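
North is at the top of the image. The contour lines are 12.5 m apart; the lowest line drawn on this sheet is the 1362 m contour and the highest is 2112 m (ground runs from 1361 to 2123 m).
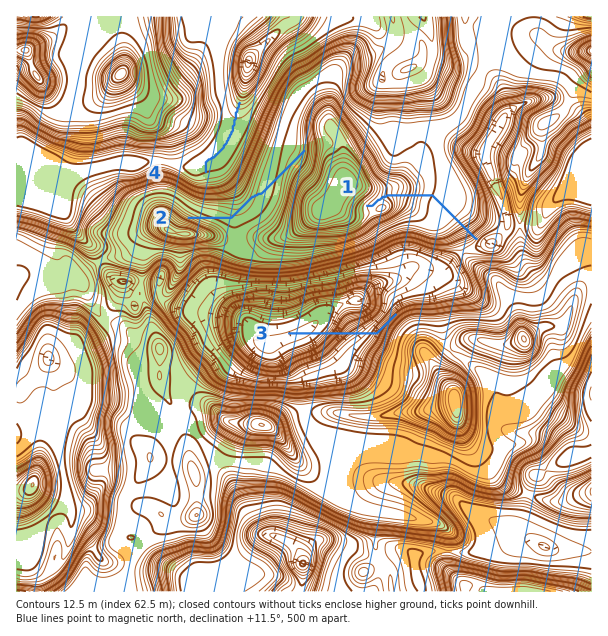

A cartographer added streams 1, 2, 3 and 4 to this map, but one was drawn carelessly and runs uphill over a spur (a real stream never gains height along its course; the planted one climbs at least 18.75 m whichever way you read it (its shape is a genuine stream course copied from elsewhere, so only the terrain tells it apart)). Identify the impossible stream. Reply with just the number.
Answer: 2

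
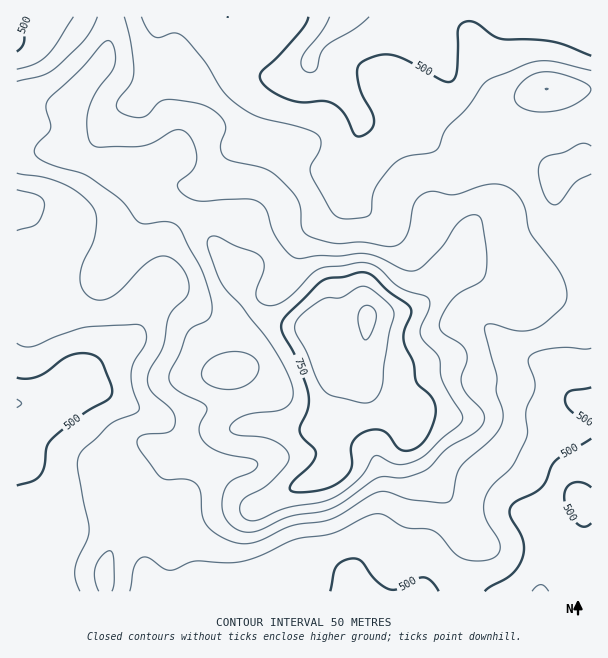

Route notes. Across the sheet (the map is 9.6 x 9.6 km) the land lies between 430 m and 860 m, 600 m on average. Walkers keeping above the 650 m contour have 22.3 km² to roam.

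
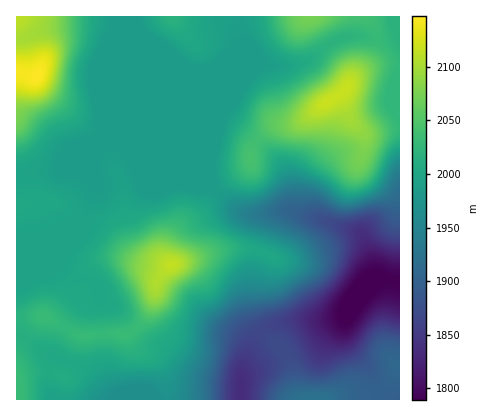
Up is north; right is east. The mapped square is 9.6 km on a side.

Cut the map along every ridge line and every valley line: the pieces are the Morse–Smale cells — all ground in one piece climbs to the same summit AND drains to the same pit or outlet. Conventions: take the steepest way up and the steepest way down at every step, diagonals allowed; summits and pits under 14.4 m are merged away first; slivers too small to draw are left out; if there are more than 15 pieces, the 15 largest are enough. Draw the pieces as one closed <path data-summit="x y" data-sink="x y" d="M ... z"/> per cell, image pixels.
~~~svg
<path data-summit="172 264" data-sink="400 282" d="M108 140l-6 2-7 10-1 22 3 16-15 34-6 4-28 10-32 0 0 96 6 2 20 16 13 6-3 2-4 14 0 12 6 12 4 2 109 0 0-16-7-20-6-7-12-6-15-17 9-6 11-12 6-14 4-20 13-17 38-10 10 0 8 4 14 13 4 8 4 30 5 12 7 10 16-9 20-3 32 0 24-7 26-29 8-4-12-6-7-28-9-13-66-22-26 3-22-1-12-7-30-28z"/><path data-summit="326 102" data-sink="400 282" d="M398 34l-18 5-18-3-18 1-14 6-20 16-22 7-12 0-16-5-37 53-6 12-6 34 2 28 23 21 12 5 44-3 62 20 10 9 10 34 18 7 8-1z"/><path data-summit="36 76" data-sink="400 282" d="M136 16l-120 0 0 222 32 0 28-10 6-4 15-34-3-16 1-22 4-8 7-4 12 3 88 37-11-14-58-140z"/><path data-summit="172 264" data-sink="240 400" d="M218 255l-10 0-38 10-13 17-4 20-6 14-11 12-9 6 15 17 12 6 6 7 7 20 1 16 73 0 1-32 9-22 10-14-10-14-4-14-2-20-5-12-10-10z"/><path data-summit="314 400" data-sink="400 282" d="M392 280l-6 0-8 4-26 29-24 7-32 0-20 3-15 9 17 12 7 8 6 12 5 28 4 6 8 2 92 0 0-118z"/><path data-summit="172 16" data-sink="400 282" d="M238 16l-102 0 1 10 58 140 17 21-1-27 4-18 0-38 26-62z"/><path data-summit="310 16" data-sink="400 282" d="M400 16l-160 0 1 26-26 62 0 28 8-18 37-53 16 5 12 0 22-7 20-16 14-6 18-1 18 3 20-4z"/><path data-summit="314 400" data-sink="240 400" d="M262 333l-11 13-9 22-1 32 67 0-8-2-4-6-5-28-8-16z"/><path data-summit="16 390" data-sink="400 282" d="M20 335l-4 1 0 64 40 0-5-4-3-10 1-18 3-8 3-2-13-6z"/>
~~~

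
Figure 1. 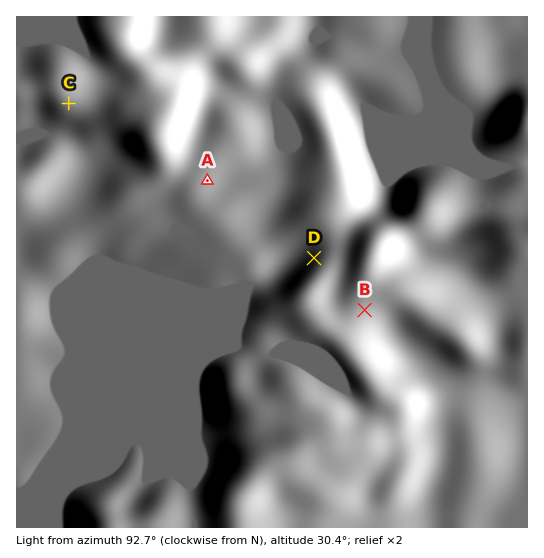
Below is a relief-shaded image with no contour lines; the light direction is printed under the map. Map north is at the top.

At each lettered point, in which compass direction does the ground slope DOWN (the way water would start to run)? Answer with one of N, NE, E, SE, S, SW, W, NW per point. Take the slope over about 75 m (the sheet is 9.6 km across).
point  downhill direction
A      E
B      SE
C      S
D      NW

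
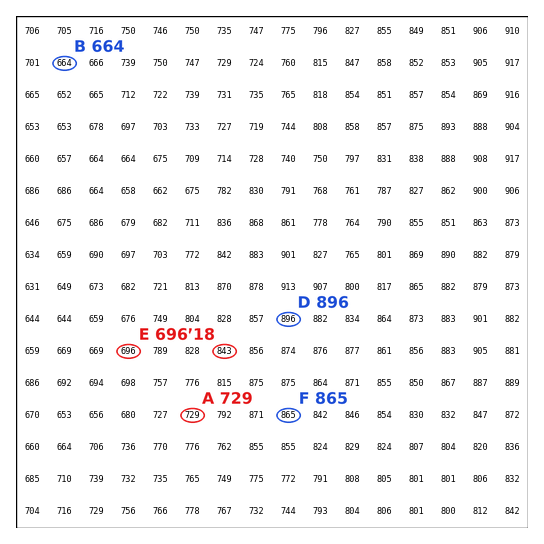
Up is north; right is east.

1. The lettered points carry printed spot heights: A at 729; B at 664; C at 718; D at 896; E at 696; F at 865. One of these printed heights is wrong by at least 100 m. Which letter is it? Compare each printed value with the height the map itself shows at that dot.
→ C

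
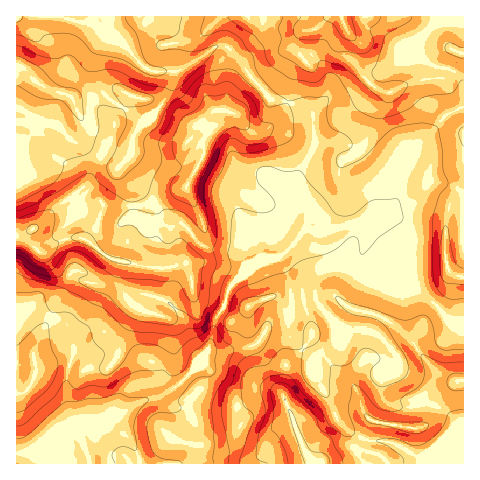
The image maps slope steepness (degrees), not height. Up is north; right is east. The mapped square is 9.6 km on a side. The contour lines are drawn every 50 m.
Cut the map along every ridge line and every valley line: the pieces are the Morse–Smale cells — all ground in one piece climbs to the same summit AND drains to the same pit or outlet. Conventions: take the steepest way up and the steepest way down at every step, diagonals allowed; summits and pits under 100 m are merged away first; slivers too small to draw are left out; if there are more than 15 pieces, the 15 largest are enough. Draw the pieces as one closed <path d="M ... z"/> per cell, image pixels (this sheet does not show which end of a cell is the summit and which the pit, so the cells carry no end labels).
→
<path d="M363 221l-37 11-20-2-22 24-10 5-16 3-27 24-7 22-8 11-5 24-8 17-24 25-21 12 11 9 18 6 8 11 0 28-10 13 279-1 0-142-12-1-5-2-13-15-30-21-16 1-17-7-10-18 5-16 0-13z"/><path d="M290 102l-20 25-13 6-7-3-16-17-7-3-12 0-4 3-13 12-8 14 9 4 5 10-16 33-5 3-18 5-14 10-6 1-39 1-5-4-13 3-11 0-6-5-5 0-28 26-16 9-6 1 0 76 11-4 6 1 22 10 12 11 7 21-7 23-1 24 10 31 5-9 27 0 7-3 22-14 21-5 21-13 17-17 11-17 9-32 8-11 7-22 27-24 16-3 10-5 21-25 5-14 0-7-12-15-2-12 19-36-1-25-2-4-5-6z"/><path d="M463 16l-133 0-12 12-16 4-4 6-2 9 7 14-13 19-2 19 0 3 19 8 5 6 2 4 1 25-19 36 2 12 12 15 0 7-5 14 9 3 12 0 37-11 3 8 0 13-5 16 9 16 18 9 18 0 28 20 11 13 7 4 12 0z"/><path d="M329 16l-312 0-1 122 2 2 7-2 17-17 15 5 18 15 15-10 2-4-2-18 1-45 12-28-7 19 0 15 4 15 4 7 9 10 30 19 14-11 10-13 5-16-1-10 7 0 7-4 33-22 10 3 12 12 9 15 23 25 15 2 3-22 13-19-7-14 1-7 5-8 16-4z"/><path d="M102 39l-8 14-3 11-1 45 2 18-2 4-15 10-18-15-15-5-17 17-9 1 1 96 5 0 16-9 28-26 5 0 6 5 11 0 11-3 7 4 39-1 6-1 14-10 18-5 5-3 16-33-5-11-10-2 9-15 13-12 4-3 19 3 16 17 7 3 13-6 18-24-16-3-23-25-9-15-12-12-10-3-33 22-7 4-7 0 1 10-5 16-12 15-12 9-30-19-9-10-8-22 0-15z"/><path d="M29 308l-13 5 1 151 166 0 7-5 5-8 1-10 0-15-4-8-9-9-11-2-14-9-19 4-15 11-16 7-27 0-5 9-10-31 0-16 8-31-1-7-6-14-8-8z"/>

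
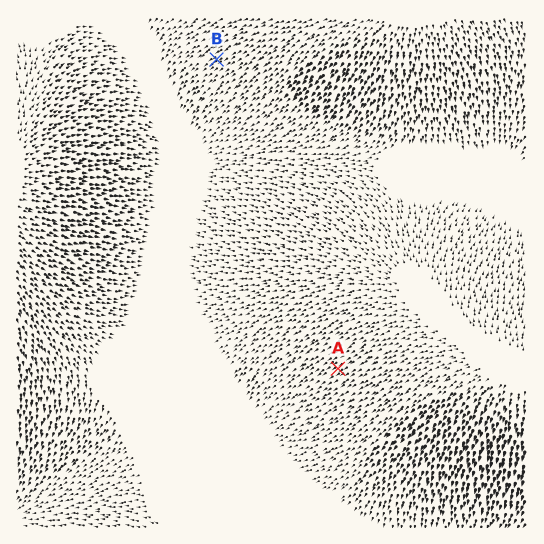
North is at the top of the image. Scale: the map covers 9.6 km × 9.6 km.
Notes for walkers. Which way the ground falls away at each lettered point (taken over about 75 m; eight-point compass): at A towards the SW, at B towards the SW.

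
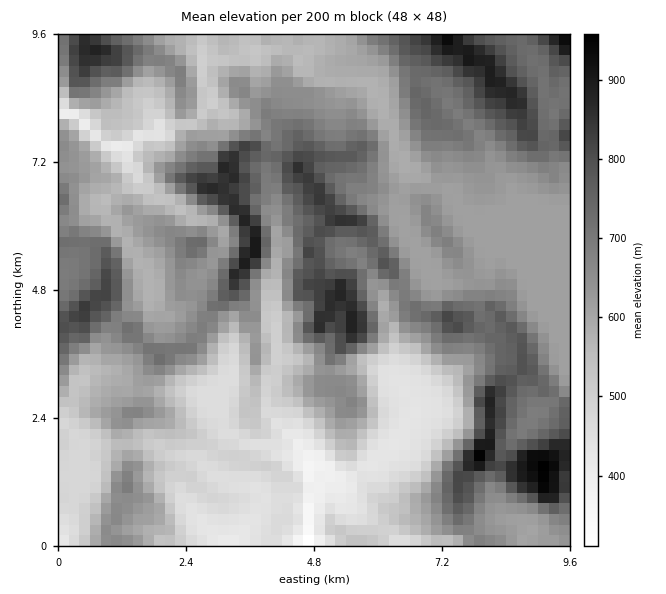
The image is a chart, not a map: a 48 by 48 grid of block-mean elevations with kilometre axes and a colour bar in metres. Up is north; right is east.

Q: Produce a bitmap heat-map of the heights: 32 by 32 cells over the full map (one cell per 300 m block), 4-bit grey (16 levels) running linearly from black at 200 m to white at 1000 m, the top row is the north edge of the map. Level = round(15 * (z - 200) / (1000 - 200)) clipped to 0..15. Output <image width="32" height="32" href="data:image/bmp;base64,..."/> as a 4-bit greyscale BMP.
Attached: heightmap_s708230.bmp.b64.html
<image width="32" height="32" href="data:image/bmp;base64,Qk12AgAAAAAAAHYAAAAoAAAAIAAAACAAAAABAAQAAAAAAAACAAATCwAAEwsAABAAAAAAAAAAAAAAABEREQAiIiIAMzMzAERERABVVVUAZmZmAHd3dwCIiIgAmZmZAKqqqgC7u7sAzMzMAN3d3QDu7u4A////AEaJh3ZURFVCRmZVZ3iZiIhVeYh2RERFU1VVZniaiIiJVXiIdVVVVVNERWZ4q5iJulVomGVVVVVUREVWebuZvOxVWJdmVVVVU0REVWesu93tVWeHZVVWVUNFVERWnOvO7VVndmZmVVVEV3VEVXnbq8xWeId3ZVZlVWh2VEVXvKmrZ4iZh1VWZVZ4l1REV8ypmnd4iHZVVmZoiZdURVe8qqmGd3iHZVZ2eJiGVFVom7uol3eJqYdWhmeZdlVXiJq7mKmImZmYZoZ4m7lmeZmquoi7mamImXeGesvaeJm7qrmIvLqYiImIhnnM2nmqu6uYiKvLh3iJuoabzcmJmJmZmIiau4d5ibyHm8y5mYiIiIiImquHiZitp5u6qbmIiIiIiKqqd4mpjMiLupqoiJiIiIiZmHiZmYvIm7qrmImYiIiImHeIh3ecuJq8yoiJiIiIiJh3h2ebzKmry5mIiIiIiIiYd2Z6zMypvLqZiIiIiIiIiIdWirvbqsy6qYd4iIiJmYh1VniZzLq7u7qHiZmZmqqHVVVXiIqpqqmqiJqqmrurZGdmVmd3mZmZmHiqqau8qld3Zmh2aJmZiId4qpq8y6qKmHZ4homIiIh3eaqqzcuqnLqYiXZ4eId3d4mqvM26qqzMuZhmZmd3d3iavM3cqqysy6mHZnZ3d3eJq83cu6q9"/>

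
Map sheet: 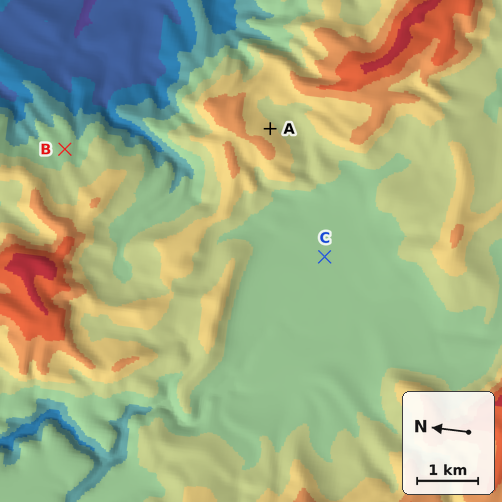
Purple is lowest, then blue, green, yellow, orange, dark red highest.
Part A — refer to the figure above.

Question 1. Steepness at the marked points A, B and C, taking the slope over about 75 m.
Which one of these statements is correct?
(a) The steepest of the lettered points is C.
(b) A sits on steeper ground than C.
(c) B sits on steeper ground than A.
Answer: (b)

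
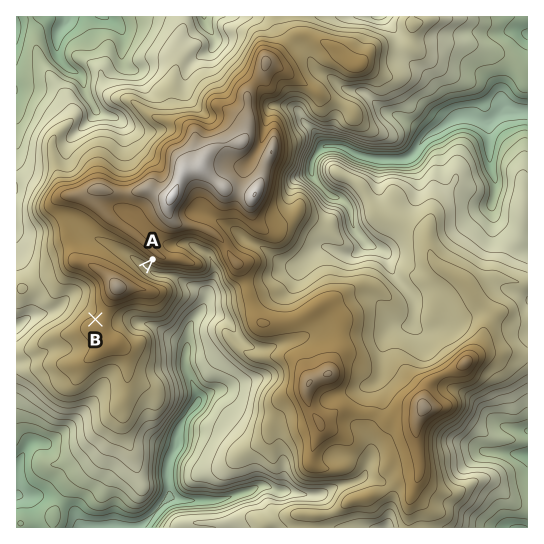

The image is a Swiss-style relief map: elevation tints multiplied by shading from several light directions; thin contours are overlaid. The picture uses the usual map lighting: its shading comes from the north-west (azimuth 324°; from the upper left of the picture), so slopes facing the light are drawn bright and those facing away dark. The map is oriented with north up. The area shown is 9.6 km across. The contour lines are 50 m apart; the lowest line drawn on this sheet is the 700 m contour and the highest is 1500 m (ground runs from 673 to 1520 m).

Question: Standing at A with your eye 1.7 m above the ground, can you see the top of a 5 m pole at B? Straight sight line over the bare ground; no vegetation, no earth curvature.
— no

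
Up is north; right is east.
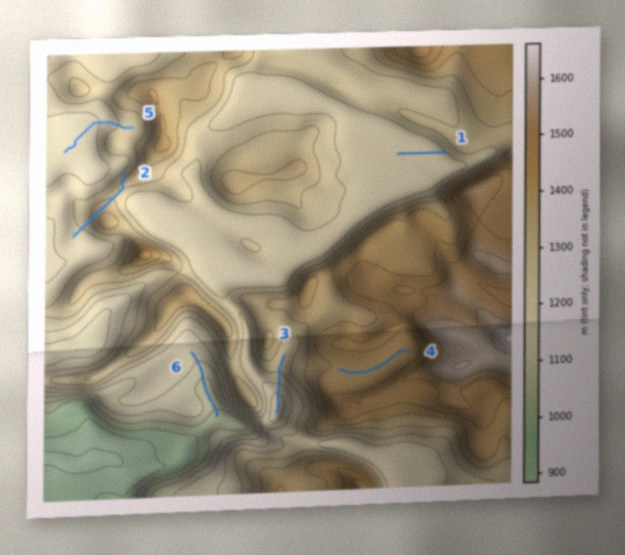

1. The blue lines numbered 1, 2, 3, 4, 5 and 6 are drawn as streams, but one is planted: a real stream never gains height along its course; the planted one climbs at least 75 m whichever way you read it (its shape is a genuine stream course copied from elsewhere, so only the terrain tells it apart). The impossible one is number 2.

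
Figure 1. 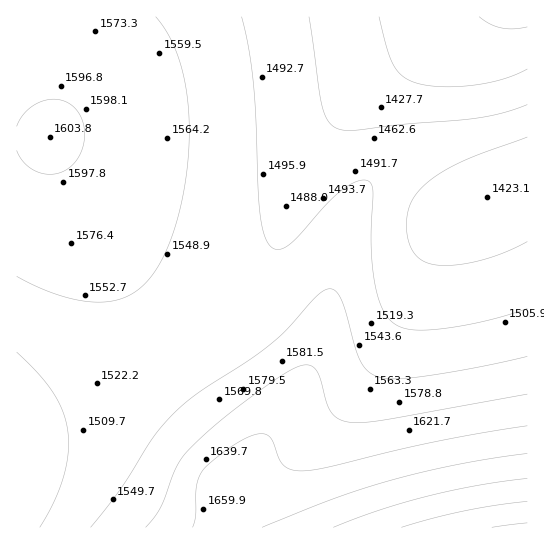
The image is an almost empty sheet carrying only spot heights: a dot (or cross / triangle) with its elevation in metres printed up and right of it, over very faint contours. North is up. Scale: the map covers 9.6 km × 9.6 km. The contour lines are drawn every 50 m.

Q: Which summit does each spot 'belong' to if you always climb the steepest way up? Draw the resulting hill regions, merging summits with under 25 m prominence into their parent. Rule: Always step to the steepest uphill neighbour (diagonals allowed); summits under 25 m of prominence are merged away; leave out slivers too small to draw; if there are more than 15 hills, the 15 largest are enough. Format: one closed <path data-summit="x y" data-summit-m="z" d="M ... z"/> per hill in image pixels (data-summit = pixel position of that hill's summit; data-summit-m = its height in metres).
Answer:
<path data-summit="527 527" data-summit-m="1861" d="M527 16l-61 1-25 22-68 46-34 33-22 29-17 34-29 78-11 22-9 13-17 17-49 34-50 28-57 28-62 26 1 101 511-1z"/><path data-summit="50 137" data-summit-m="1604" d="M467 16l-450 0-1 410 50-19 69-34 50-28 49-34 17-17 9-13 11-22 29-78 17-34 15-21 41-41 68-46z"/>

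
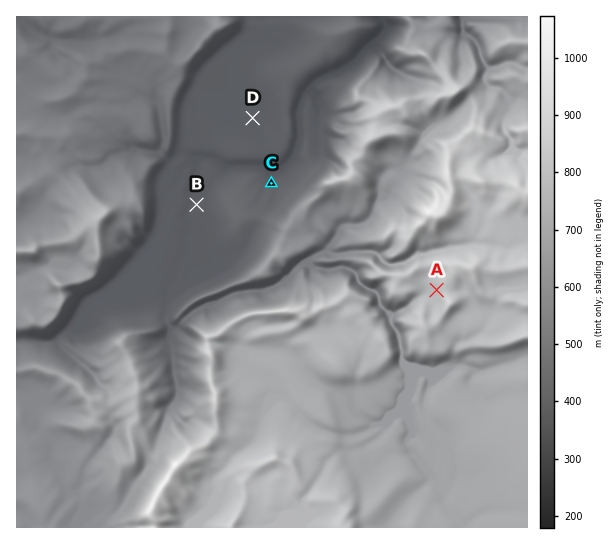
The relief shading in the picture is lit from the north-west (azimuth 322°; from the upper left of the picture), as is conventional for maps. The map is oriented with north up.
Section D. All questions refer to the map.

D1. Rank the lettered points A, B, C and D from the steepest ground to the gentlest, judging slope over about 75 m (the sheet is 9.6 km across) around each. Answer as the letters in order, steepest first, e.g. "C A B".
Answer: A C B D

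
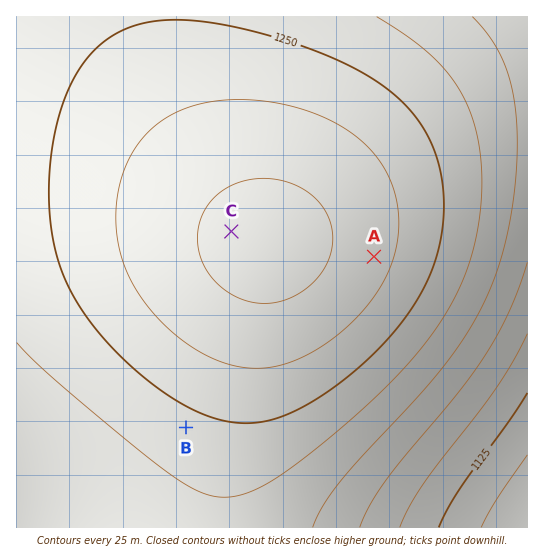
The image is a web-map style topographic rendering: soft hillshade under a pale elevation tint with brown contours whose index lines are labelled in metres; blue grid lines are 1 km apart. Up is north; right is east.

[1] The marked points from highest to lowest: C A B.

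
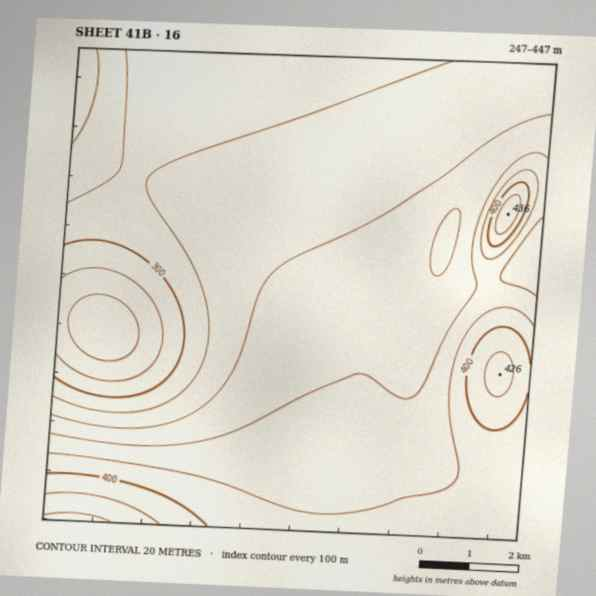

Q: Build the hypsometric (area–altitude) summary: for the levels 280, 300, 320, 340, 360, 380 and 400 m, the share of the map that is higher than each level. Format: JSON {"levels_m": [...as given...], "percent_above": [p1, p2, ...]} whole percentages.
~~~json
{"levels_m": [280, 300, 320, 340, 360, 380, 400], "percent_above": [96, 93, 78, 52, 31, 16, 6]}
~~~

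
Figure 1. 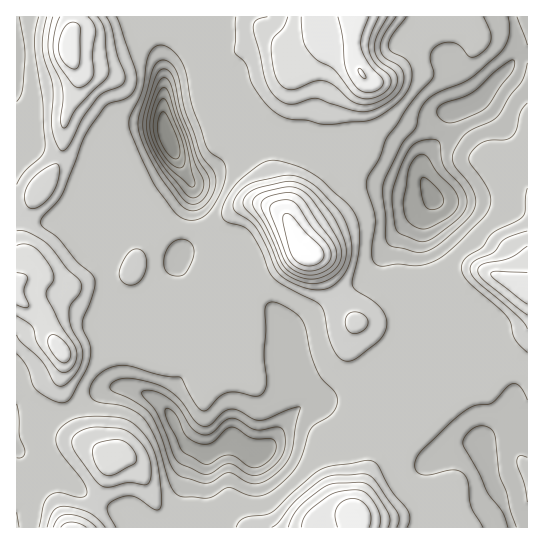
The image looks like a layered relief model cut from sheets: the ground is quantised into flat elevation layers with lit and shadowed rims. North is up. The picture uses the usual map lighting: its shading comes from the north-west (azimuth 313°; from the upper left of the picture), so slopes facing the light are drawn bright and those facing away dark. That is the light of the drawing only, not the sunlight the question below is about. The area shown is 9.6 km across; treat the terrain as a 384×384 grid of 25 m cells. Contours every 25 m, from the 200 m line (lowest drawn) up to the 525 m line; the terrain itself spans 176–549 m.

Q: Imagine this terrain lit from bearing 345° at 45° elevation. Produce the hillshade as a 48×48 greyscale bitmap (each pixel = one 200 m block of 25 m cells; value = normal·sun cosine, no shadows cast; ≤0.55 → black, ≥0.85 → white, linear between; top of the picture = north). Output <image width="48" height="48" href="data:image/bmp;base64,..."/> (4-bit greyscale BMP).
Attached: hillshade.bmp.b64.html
<image width="48" height="48" href="data:image/bmp;base64,Qk32BAAAAAAAAHYAAAAoAAAAMAAAADAAAAABAAQAAAAAAIAEAAATCwAAEwsAABAAAAAAAAAAAAAAABEREQAiIiIAMzMzAERERABVVVUAZmZmAHd3dwCIiIgAmZmZAKqqqgC7u7sAzMzMAN3d3QDu7u4A////AIms3cqYd3eIiImau7upmIiHd3eIiIiIiImb3cqHd2eIiImaq7y6mZmYiIiIiIiYiIibu6hmZmeJmZmaqrzcu7upmZiIiIiYiIiaqYdUVWeKq7qru7vNzN3KmZiIiIiIiIiZiHZERWeKvMu83Lu83d3KmIiZmIiIeIiId2ZlVneau8zMzcuqvMy6iIiZmZmYiIiHdniHd4eKqay6q8upmqqpiId4mZiIiIiIeImpmYiIhmmXZ5qpiJmZiId3iIiIiIiJmqq7qpiIUzVlRGmZiIiIiId2Znd4mIiJq7u7upmHUyJEM1iamYiIiIh3ZmZomIiIiru7uqh1VUM0VEaaqYiIiIiHdmZniId2aJq7u6dFZ2RGZmZ5mYiIiIiIh3d3eHdmVniaqHRGeHZnd3d3eIiIiIiIiHd3d4d2RFZnZTNXiId3eIh3d3eIiIiIiIiHd4h2Q0VVVFV4iIiIiIiHd3d3iIiIiIiHd3ZlRFZmZnd4iIiIiIiIh2ZneIiIiIiId2ZWd2d3iIh3iIiIiIiIh3Zmd4iIiId4dmd5qYiIiIiHiIiIh3iIiHZlZ4iIiIiId3eKmIiIiIiHiIiIh3eIiIdmZ4iIiIiId1aJh3eIiIiIiIiIiHd3iIiIiIiIiIiHZVeIdmd3d4iIiIiIh3ZneJmZmIiIiIhlRHiIdmd3Z3iIiIiId2ZUV4mpmIiIiHZDRnd3d3d3ZniIiIiId1MQFGiZiIiIh2Q1eIh3iZiIdniZiIiIh0AAADaIiIiIh2Z4mZmImpmImHeJiIiIh0EAABR4mZqpmau7qpmZmZiJmXd4iIiIhkRWVDRomqu7qr3LqqqqmIiImYdniIiHdVeZmHZnirvMuqu7qqqqmIiImIh3iHdmVFiaqYd2eavMy6qru6iIiIiImIiJqYdURHmaqZh3Z5q83bqqu4ZWeIiIiIiazKhlV5qZmpiHd4iavLqZmYZEZ4iIiIib3cqZm8y6qqmId3iJmZmYmalkV4iIiImqvLu83v7LqpiHZmeHZniIiaumVniIiIm7mJq83u7cqYh3ZWd2VWeIiau5ZniHiIrLdWiaq7y6mHd2VVZmZneIiZq5dniIiJrLdWeJmZmYiHd3ZUVniIiIiImYZXiIiImoZneImZiIiIiHdURXmpmZiIiHZWeIh3iFZ4iImZiId3d3dkRXmrqZmIiIdVZ4dUZkaIiIiHd3dmZmZmZomru6mIiZhUVnZCRUeIiIh2VmZlQzRWZ4iau6mYiJhkRVUwNWiIiHdlVVZlMQE0VWd4mqqZiJhkNEQwJniId3dlVVZlMgATREVWeaqpiIdkRFVCJYiId3d2ZVVlVVQ0VVVUV5upiGVmZndkJHiIiIh3d2VmeJqHd3dlRYqpiGVnd4h1NHiIh4iIh3Zniau5h4h2RFiZmHd3d4iGVXiIiIiIiHd4mImph3d3ZEaImZmGZ3iHZ3iIiIiJmHeIhlV4h3Z3dmZ4mqqXd4iId4iImIiamIiIdjNGiHd4iHd4mruYiIiId4iJmImqmIiIdkI1eHeIiIhw=="/>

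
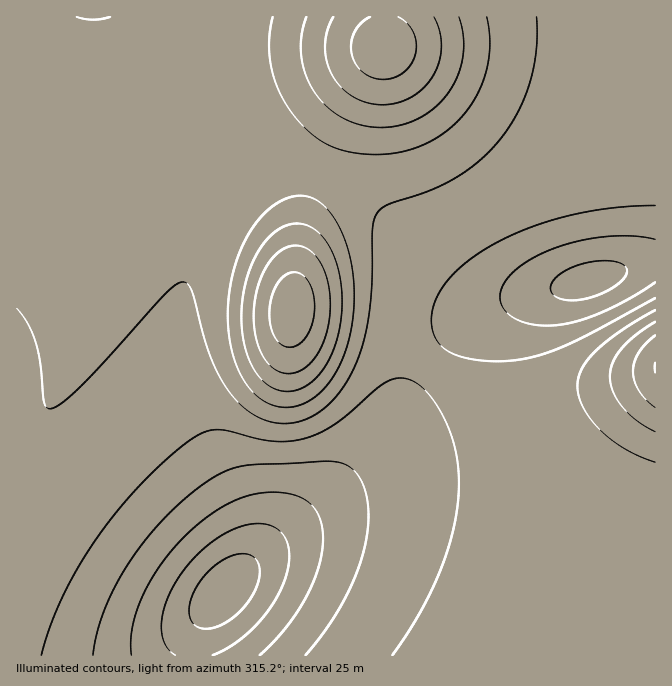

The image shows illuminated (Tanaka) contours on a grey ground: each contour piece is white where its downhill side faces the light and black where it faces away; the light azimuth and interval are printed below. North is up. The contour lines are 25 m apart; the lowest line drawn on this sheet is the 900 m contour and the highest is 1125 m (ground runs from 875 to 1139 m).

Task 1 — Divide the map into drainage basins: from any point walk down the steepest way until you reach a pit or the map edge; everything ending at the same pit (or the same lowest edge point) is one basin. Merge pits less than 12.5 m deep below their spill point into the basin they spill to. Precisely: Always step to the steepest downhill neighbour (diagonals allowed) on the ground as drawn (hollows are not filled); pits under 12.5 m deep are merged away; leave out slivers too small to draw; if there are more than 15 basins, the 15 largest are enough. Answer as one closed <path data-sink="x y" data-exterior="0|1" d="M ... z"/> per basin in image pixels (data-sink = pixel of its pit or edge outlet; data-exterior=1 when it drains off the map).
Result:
<path data-sink="224 592" data-exterior="0" d="M384 16l-368 1 1 639 639-1-1-281-63 19-38 8-14 2-35-2-27-8-23-12-51-37-14-6-22-7-58-10-12-5-7-8 8-70 12-50 27-61 46-80z"/><path data-sink="589 280" data-exterior="0" d="M655 16l-270 0-1 31-46 80-27 61-12 50-8 70 7 8 12 5 58 10 22 7 14 6 51 37 23 12 27 8 10 2 39-2 38-8 63-19z"/>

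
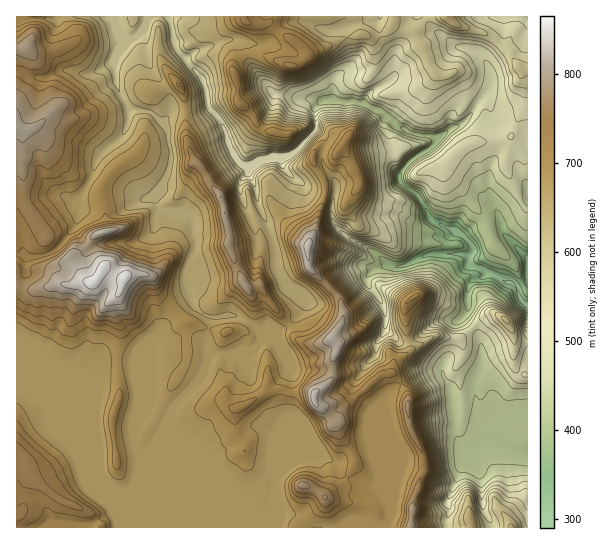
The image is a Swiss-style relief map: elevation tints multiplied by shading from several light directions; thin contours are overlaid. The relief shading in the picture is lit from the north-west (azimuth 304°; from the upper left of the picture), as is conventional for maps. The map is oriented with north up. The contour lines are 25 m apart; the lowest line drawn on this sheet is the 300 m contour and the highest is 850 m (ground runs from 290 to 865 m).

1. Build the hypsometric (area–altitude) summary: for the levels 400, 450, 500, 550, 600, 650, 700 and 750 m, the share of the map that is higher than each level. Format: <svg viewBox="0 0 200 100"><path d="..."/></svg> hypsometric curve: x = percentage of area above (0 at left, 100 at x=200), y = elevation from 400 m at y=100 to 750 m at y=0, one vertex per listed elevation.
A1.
<svg viewBox="0 0 200 100"><path d="M194 100l-14-14-16-15-14-14-13-14-21-14-70-15-26-14"/></svg>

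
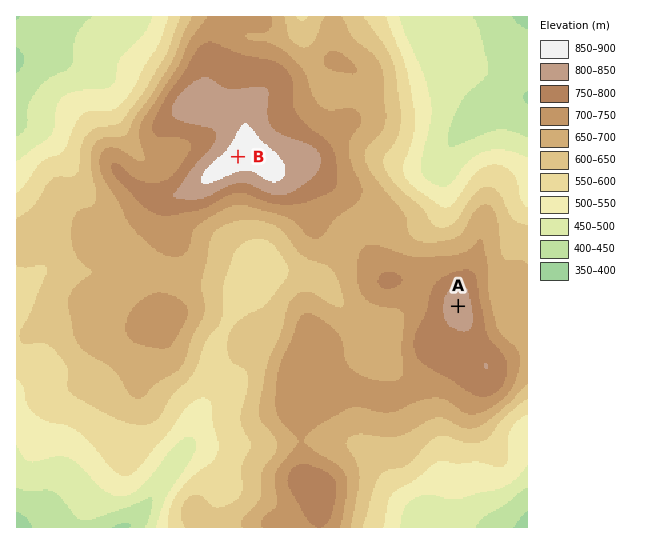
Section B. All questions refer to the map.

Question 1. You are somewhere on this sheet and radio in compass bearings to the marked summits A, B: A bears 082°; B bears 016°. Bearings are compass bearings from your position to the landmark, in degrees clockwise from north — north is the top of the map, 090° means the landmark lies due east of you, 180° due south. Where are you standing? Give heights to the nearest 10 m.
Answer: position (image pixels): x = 184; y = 344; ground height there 670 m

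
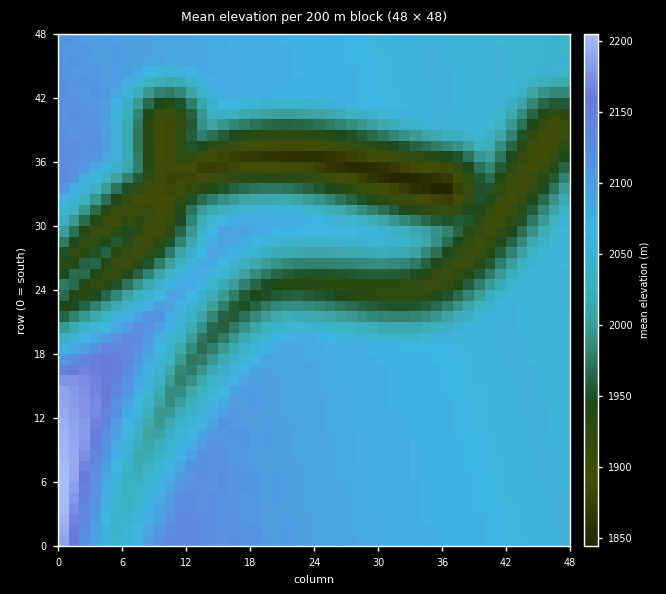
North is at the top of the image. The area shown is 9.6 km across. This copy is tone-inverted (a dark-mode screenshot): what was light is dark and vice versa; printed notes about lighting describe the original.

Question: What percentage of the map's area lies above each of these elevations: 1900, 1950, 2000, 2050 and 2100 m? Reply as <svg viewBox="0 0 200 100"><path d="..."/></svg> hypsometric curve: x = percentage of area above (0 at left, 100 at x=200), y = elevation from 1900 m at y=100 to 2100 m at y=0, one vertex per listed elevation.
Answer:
<svg viewBox="0 0 200 100"><path d="M190 100l-21-25-26-25-29-25-89-25"/></svg>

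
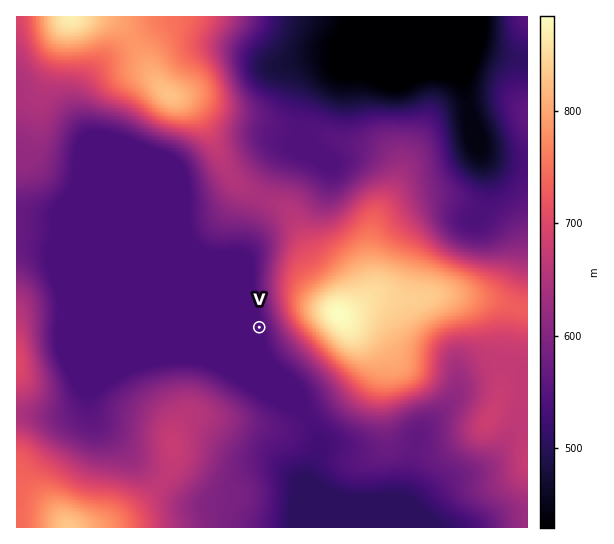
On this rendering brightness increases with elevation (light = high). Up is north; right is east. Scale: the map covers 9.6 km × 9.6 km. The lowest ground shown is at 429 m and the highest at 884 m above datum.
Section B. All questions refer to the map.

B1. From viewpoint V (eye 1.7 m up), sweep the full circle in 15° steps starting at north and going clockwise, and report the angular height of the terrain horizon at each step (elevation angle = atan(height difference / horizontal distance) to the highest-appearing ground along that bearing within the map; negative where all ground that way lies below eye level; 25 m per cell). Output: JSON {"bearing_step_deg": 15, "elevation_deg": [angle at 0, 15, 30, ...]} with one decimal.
{"bearing_step_deg": 15, "elevation_deg": [2.5, 5.8, 10.0, 13.3, 15.4, 15.9, 14.1, 10.4, 6.4, 3.6, 1.3, 0.4, 1.1, 2.5, 3.4, 3.3, 2.1, 1.7, 1.7, 0.5, 0.6, 1.1, 2.8, 3.2]}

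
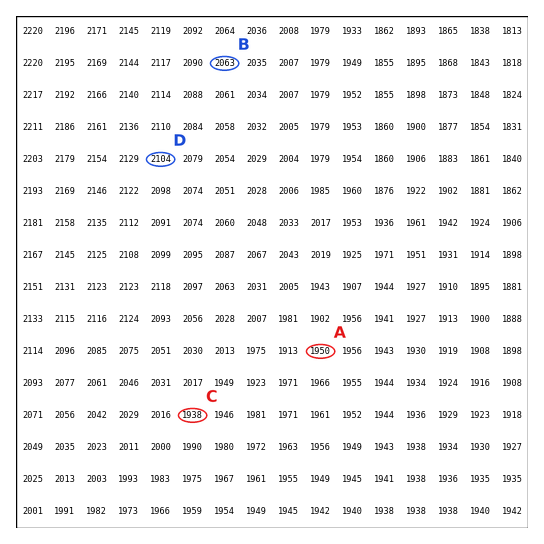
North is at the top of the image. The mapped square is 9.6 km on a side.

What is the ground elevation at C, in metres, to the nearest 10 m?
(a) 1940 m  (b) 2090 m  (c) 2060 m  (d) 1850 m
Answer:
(a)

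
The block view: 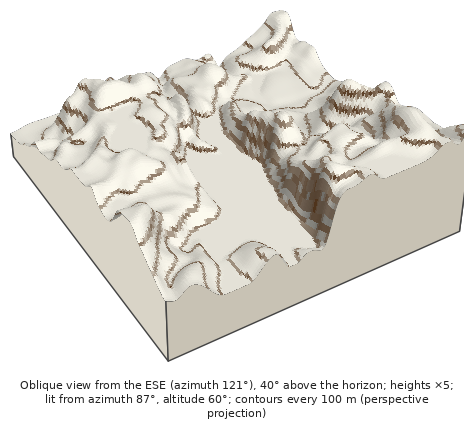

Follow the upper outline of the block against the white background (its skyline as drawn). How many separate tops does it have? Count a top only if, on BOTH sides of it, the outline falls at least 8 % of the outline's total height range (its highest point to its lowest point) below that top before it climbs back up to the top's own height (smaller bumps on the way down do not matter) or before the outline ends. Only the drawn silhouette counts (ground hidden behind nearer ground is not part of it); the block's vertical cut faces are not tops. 2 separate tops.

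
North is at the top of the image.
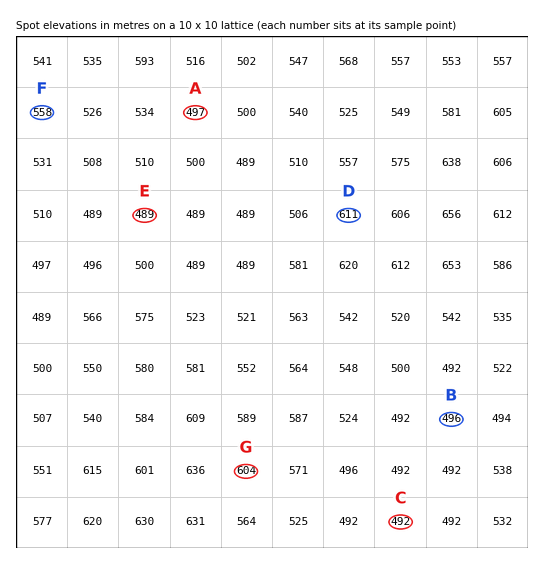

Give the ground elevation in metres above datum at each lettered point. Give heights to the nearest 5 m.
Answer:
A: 495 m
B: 495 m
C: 490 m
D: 610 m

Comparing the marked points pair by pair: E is lower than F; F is lower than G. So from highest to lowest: G F E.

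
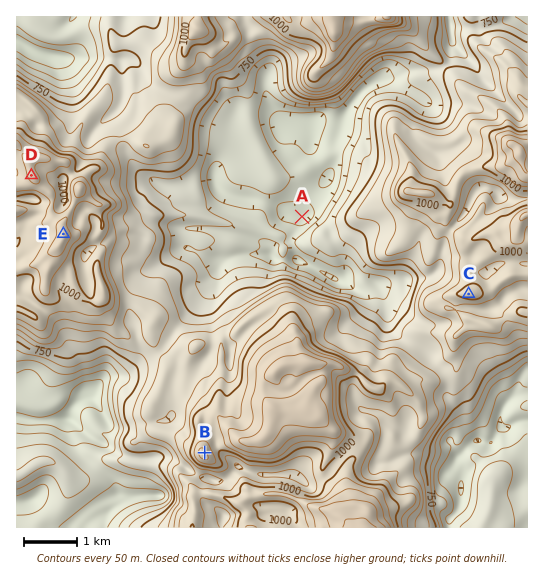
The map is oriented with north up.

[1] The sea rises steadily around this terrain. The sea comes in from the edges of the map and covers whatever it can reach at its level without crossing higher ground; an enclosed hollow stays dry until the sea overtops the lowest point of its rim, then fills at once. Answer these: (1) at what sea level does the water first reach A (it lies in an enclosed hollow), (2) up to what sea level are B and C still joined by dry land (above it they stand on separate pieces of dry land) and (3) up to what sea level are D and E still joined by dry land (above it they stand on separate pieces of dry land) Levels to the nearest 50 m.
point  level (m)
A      750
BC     850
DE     1050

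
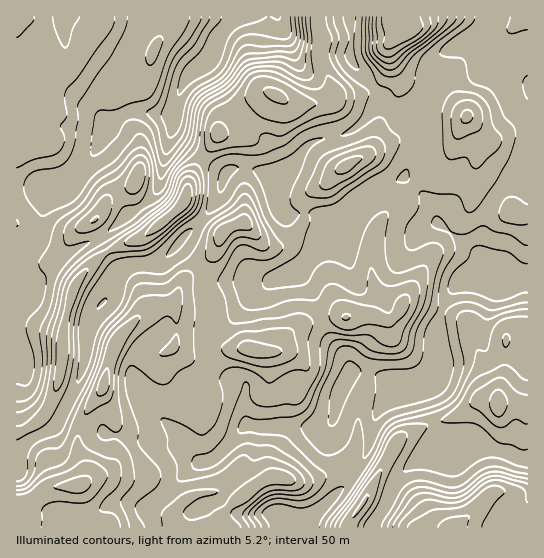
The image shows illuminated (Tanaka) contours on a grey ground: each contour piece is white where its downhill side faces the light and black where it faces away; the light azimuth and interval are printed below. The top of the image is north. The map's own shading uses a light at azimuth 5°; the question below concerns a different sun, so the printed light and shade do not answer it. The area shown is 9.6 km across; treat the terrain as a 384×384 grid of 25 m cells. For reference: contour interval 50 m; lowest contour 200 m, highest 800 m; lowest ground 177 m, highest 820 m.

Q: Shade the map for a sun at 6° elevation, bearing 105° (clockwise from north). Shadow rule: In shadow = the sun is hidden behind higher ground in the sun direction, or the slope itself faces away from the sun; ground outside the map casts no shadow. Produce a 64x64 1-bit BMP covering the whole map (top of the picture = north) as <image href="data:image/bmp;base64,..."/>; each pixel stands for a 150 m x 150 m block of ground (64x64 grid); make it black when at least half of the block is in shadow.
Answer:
<image width="64" height="64" href="data:image/bmp;base64,Qk0+AgAAAAAAAD4AAAAoAAAAQAAAAEAAAAABAAEAAAAAAAACAAATCwAAEwsAAAIAAAAAAAAA////AAAAAAAAAAAAD8/MAAAAQAA/3/4AAABgAf///4AAADAB////wOAAGBgf9//g+AAOCA////D/AAfOD/v/8P8AA+cP///w/wAD8g/9/+D/AADwD/4AAP8AADgP/gAA/wAAAB//AAB/AAAAH/+AMP8AAAAP/+Bw/4AAAAf//nD/gAAAAe//8P/AAAwA5//w/+AADgBn//D/4AAGAA//8P/gAAAAD//4/+AAAAAH//j/8AAAACA/uP/wAHAAMB+4//gg+AAAH7j9+DB4AAAfeP38AB4BAB94/f4ADsOAD378/gABj4AHf/7/AAGfAwc//n8QAD4TAAb+P3AAPjOAAP8f+AAcccAA/4f4AABwwAD/wH4AAHBgAP/gP4AAcCAA//wfgADwAAD//x+AAPAAAH//j8AAeAAAf//H8AB4ABD///PwADgAGP//+fgADAAI///4+HAGAAD///j4fAAAAP///HD+AAAAf//8Af8AYAA///wB/4AAAA///gD/wAgAA///AH/wHAAA/v+AH/AeAAA//4AA8D4AAB//gAAAPwAAP/+AAAB/AAA//8AAAH8AAD///AAAfwAAH//8AgA8AAAB//4OAAAAAAD//h4cAAAAAf//PHwAAAAB///8/AAAAAH///z8AAAAAY///fwAAAEBg////gAAAAAB///+AAAAAAH///4ADg=="/>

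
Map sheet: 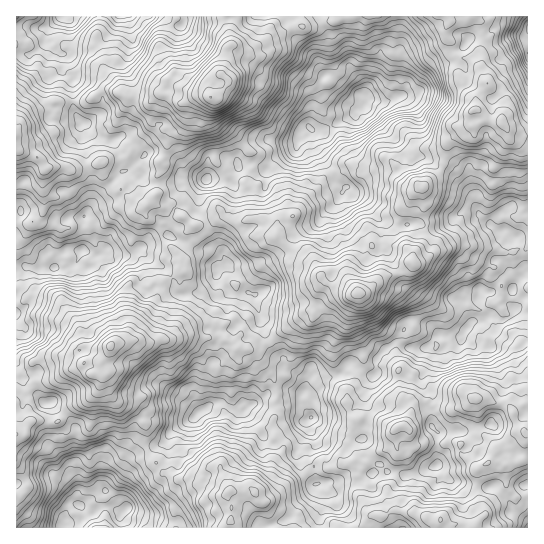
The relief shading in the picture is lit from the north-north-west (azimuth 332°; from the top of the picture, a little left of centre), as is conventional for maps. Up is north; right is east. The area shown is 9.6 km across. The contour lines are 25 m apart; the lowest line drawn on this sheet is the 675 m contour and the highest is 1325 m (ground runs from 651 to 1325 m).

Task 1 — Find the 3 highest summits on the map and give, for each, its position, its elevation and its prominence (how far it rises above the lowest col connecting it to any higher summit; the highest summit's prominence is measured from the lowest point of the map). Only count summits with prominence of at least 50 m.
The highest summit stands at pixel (211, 97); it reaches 1325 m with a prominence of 674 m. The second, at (359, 293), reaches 1286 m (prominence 272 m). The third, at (110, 346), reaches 1283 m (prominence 325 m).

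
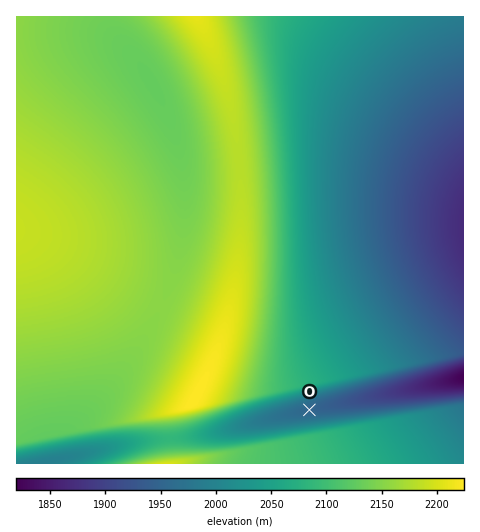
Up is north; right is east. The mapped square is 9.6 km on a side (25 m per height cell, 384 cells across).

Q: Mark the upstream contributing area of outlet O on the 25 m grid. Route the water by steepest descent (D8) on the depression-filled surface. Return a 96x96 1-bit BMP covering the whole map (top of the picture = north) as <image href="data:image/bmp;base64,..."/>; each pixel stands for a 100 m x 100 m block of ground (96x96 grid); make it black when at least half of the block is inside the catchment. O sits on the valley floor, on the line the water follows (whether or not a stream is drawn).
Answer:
<image width="96" height="96" href="data:image/bmp;base64,Qk2+BAAAAAAAAD4AAAAoAAAAYAAAAGAAAAABAAEAAAAAAIAEAAATCwAAEwsAAAIAAAAAAAAA////AAAAAAAAAAAAcAAAAAAAAAAAAAAAf8AAAAAAAAAAAAAAf/8AAAAAAAAAAAAAf//8AAAAAAAAAAAAf///+AAAAAAAAAAAf////AAAAAAAAAAAf////gAAAAAAAAAAf////gAAAAAAAAAAf////gAAAAAAAAAAf////gAAAAAAAAAAf////gAAAAAAAAAAP////gAAAAAAAAAAB////AAAAAAAAAAAA////AAAAAAAAAAAAf///AAAAAAAAAAAAf///AAAAAAAAAAAAP//+AAAAAAAAAAAAPAAAAAAAAAAAAAAAAAAAAAAAAAAAAAAAAAAAAAAAAAAAAAAAAAAAAAAAAAAAAAAAAAAAAAAAAAAAAAAAAAAAAAAAAAAAAAAAAAAAAAAAAAAAAAAAAAAAAAAAAAAAAAAAAAAAAAAAAAAAAAAAAAAAAAAAAAAAAAAAAAAAAAAAAAAAAAAAAAAAAAAAAAAAAAAAAAAAAAAAAAAAAAAAAAAAAAAAAAAAAAAAAAAAAAAAAAAAAAAAAAAAAAAAAAAAAAAAAAAAAAAAAAAAAAAAAAAAAAAAAAAAAAAAAAAAAAAAAAAAAAAAAAAAAAAAAAAAAAAAAAAAAAAAAAAAAAAAAAAAAAAAAAAAAAAAAAAAAAAAAAAAAAAAAAAAAAAAAAAAAAAAAAAAAAAAAAAAAAAAAAAAAAAAAAAAAAAAAAAAAAAAAAAAAAAAAAAAAAAAAAAAAAAAAAAAAAAAAAAAAAAAAAAAAAAAAAAAAAAAAAAAAAAAAAAAAAAAAAAAAAAAAAAAAAAAAAAAAAAAAAAAAAAAAAAAAAAAAAAAAAAAAAAAAAAAAAAAAAAAAAAAAAAAAAAAAAAAAAAAAAAAAAAAAAAAAAAAAAAAAAAAAAAAAAAAAAAAAAAAAAAAAAAAAAAAAAAAAAAAAAAAAAAAAAAAAAAAAAAAAAAAAAAAAAAAAAAAAAAAAAAAAAAAAAAAAAAAAAAAAAAAAAAAAAAAAAAAAAAAAAAAAAAAAAAAAAAAAAAAAAAAAAAAAAAAAAAAAAAAAAAAAAAAAAAAAAAAAAAAAAAAAAAAAAAAAAAAAAAAAAAAAAAAAAAAAAAAAAAAAAAAAAAAAAAAAAAAAAAAAAAAAAAAAAAAAAAAAAAAAAAAAAAAAAAAAAAAAAAAAAAAAAAAAAAAAAAAAAAAAAAAAAAAAAAAAAAAAAAAAAAAAAAAAAAAAAAAAAAAAAAAAAAAAAAAAAAAAAAAAAAAAAAAAAAAAAAAAAAAAAAAAAAAAAAAAAAAAAAAAAAAAAAAAAAAAAAAAAAAAAAAAAAAAAAAAAAAAAAAAAAAAAAAAAAAAAAAAAAAAAAAAAAAAAAAAAAAAAAAAAAAAAAAAAAAAAAAAAAAAAAAAAAAAAAAAAAAAAAAAAAAAAAAAAAAAAAAAAAAAAAAAAAAAAAAAAAAAAAAAAAAAAAAAAAAAAAAAAAAAAAAAAAAAAAAAAAAAAAAAAAAAAAAAAAAAAAAAAAAAAAAAAAAAAAAAAAAAAAAAAAAAAAAAAAAAAAAAA="/>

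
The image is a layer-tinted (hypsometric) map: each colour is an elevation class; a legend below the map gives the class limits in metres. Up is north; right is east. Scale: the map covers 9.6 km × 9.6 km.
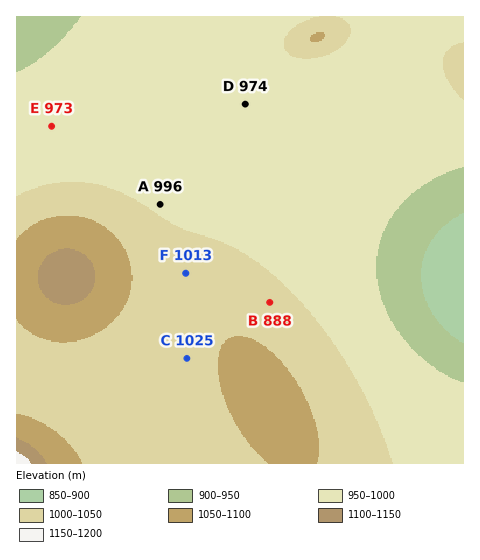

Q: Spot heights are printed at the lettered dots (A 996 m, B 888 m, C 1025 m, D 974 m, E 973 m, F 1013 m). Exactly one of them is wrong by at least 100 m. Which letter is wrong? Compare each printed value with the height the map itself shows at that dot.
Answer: B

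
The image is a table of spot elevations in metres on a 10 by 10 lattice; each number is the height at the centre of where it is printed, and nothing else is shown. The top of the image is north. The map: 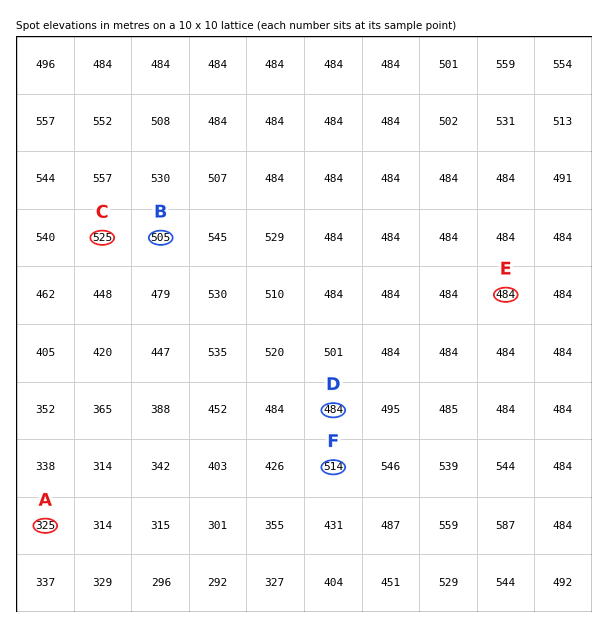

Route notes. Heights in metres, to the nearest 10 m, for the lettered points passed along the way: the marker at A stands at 320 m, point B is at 510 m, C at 530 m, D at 480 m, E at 480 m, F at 510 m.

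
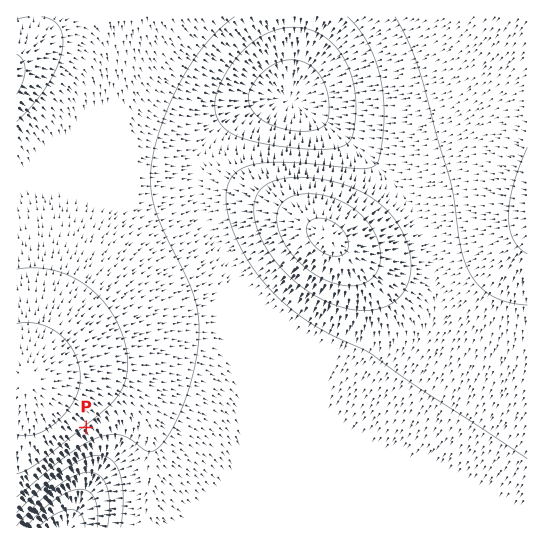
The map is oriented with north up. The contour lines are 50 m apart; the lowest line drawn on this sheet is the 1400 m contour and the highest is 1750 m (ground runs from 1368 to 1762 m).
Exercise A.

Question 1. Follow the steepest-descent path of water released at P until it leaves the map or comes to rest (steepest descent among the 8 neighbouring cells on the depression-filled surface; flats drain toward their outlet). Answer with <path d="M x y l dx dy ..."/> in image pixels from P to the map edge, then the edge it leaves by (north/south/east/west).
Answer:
<path d="M86 427l9 10 0 38-2 3-6 12-2 3-18 34"/>
exit: south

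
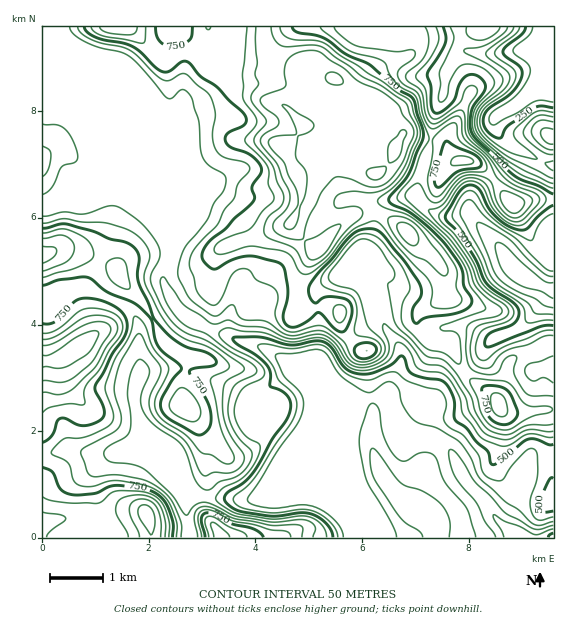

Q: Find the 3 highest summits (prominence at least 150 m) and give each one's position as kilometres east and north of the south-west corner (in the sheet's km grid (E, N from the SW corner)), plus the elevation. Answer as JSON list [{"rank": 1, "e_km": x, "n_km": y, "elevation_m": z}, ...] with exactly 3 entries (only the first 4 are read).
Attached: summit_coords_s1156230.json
[{"rank": 1, "e_km": 4.49, "n_km": 7.34, "elevation_m": 981}, {"rank": 2, "e_km": 0.71, "n_km": 3.61, "elevation_m": 977}, {"rank": 3, "e_km": 1.96, "n_km": 0.44, "elevation_m": 976}]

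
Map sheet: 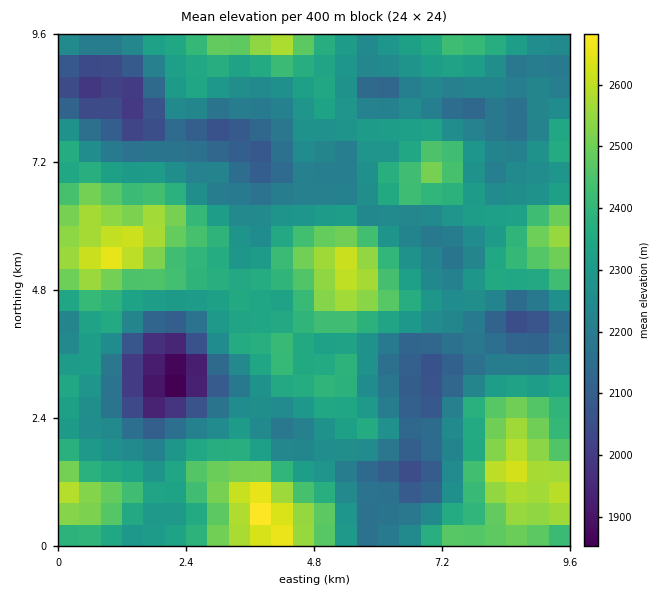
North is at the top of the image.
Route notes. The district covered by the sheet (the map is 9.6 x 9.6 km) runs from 1820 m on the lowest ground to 2720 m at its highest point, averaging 2300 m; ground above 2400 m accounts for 23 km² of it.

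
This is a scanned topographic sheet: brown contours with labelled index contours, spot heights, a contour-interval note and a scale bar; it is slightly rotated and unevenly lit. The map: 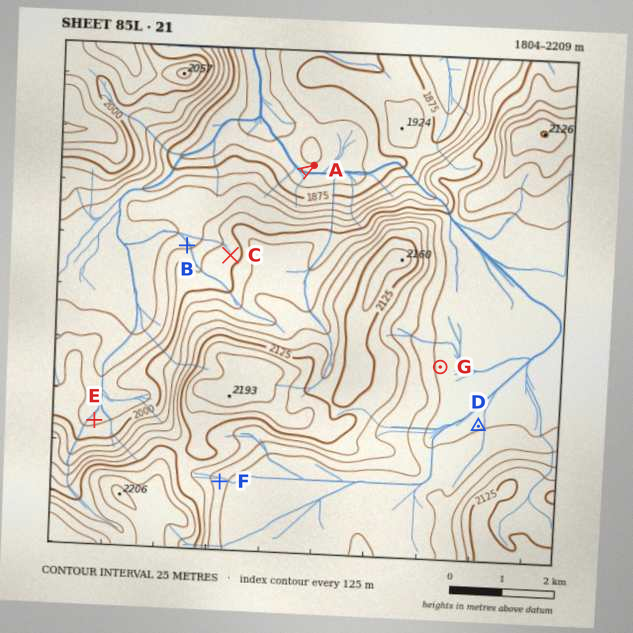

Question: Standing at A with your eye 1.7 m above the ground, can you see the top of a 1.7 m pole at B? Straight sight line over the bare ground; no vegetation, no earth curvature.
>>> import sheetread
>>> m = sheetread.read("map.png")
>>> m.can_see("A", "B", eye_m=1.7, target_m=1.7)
False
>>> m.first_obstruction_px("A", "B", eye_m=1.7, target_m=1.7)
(281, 186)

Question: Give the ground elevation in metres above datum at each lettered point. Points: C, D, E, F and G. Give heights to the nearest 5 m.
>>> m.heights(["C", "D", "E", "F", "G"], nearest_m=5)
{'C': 1990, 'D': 2020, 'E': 1965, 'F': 2060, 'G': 2020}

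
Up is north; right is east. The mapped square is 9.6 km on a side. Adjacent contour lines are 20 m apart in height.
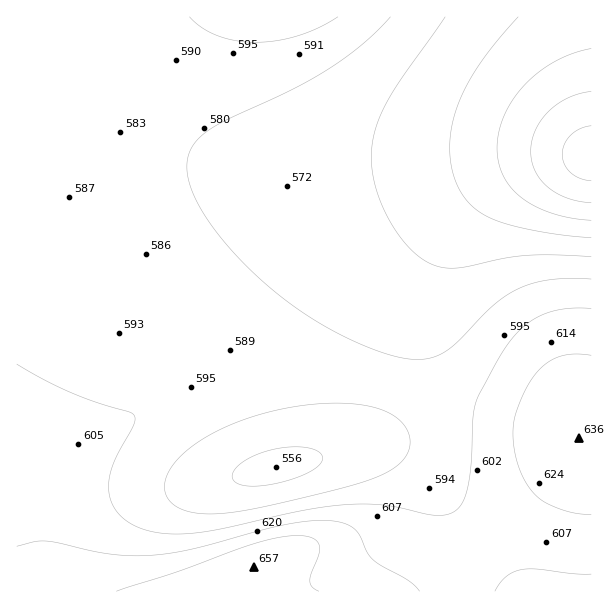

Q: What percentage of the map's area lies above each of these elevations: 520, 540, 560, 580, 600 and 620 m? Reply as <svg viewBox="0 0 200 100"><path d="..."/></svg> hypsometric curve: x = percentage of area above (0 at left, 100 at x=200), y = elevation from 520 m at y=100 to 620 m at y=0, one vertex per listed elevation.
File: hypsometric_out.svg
<svg viewBox="0 0 200 100"><path d="M193 100l-9-20-14-20-43-20-79-20-30-20"/></svg>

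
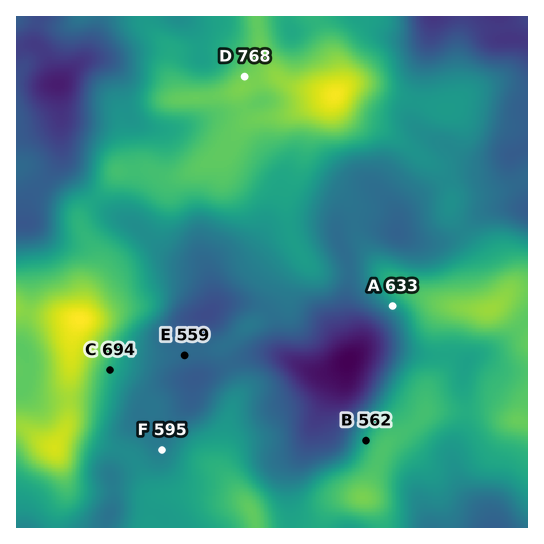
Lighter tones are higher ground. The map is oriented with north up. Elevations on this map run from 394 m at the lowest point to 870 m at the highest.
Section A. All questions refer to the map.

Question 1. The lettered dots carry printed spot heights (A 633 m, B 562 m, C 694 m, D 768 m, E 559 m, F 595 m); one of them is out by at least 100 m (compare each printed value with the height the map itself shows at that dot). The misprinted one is B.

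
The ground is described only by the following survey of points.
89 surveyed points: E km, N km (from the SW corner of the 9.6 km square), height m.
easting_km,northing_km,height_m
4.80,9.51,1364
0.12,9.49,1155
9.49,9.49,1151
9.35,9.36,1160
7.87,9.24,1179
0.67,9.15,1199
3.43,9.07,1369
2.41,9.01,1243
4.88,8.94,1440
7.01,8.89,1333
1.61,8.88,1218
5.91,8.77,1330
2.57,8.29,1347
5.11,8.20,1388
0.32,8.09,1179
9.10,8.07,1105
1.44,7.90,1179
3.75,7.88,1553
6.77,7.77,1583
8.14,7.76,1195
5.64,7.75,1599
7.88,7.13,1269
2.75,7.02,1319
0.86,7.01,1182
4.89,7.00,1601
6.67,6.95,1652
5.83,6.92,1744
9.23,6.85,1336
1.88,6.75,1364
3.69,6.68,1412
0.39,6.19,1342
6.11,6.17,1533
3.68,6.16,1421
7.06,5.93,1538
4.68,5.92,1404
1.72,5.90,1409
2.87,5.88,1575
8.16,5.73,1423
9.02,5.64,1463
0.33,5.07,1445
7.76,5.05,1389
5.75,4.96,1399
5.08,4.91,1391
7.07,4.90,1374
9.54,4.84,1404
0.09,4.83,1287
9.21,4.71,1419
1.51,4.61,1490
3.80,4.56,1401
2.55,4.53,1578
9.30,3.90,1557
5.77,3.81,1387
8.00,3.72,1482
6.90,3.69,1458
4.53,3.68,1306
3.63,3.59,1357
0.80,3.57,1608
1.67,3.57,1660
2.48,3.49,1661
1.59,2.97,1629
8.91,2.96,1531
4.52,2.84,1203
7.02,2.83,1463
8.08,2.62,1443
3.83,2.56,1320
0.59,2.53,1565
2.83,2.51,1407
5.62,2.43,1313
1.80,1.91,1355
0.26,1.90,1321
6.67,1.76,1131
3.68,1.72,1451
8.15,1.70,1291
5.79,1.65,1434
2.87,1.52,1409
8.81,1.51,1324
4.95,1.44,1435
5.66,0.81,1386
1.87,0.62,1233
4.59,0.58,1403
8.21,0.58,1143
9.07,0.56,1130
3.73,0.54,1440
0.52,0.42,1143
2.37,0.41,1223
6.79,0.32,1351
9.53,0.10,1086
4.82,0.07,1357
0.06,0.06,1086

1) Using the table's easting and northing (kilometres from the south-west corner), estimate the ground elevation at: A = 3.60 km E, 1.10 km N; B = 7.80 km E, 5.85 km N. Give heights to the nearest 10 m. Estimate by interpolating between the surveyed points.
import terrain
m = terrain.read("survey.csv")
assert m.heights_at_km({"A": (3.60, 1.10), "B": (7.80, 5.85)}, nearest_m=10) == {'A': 1460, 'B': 1430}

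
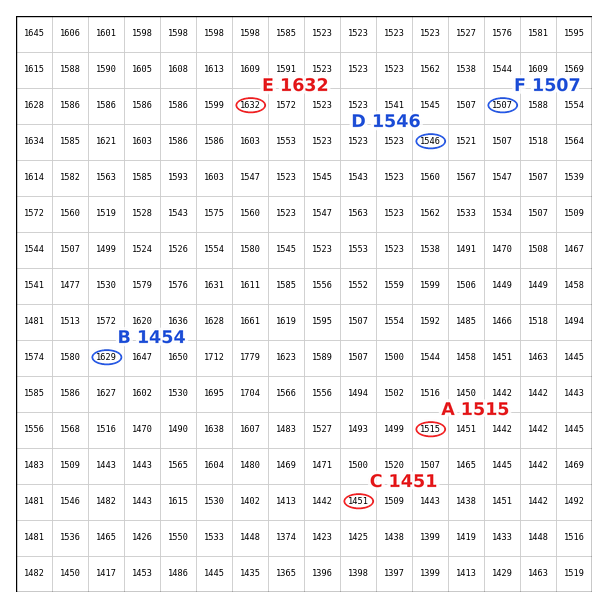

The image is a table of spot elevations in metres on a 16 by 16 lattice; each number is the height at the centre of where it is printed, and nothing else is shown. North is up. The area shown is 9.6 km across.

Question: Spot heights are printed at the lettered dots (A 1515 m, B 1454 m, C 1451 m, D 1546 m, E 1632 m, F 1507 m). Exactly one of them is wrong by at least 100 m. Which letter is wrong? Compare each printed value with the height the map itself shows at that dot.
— B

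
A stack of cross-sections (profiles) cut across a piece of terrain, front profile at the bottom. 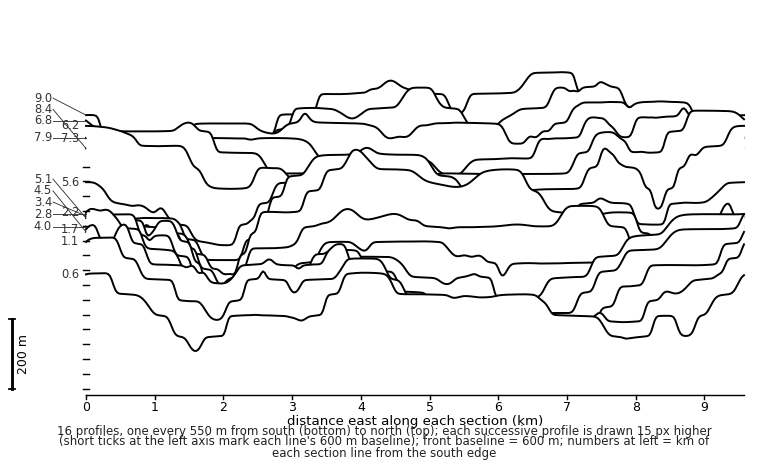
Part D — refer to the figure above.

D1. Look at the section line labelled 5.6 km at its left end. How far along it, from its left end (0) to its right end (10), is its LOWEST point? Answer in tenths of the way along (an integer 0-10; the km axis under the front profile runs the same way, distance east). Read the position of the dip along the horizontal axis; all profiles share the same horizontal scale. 2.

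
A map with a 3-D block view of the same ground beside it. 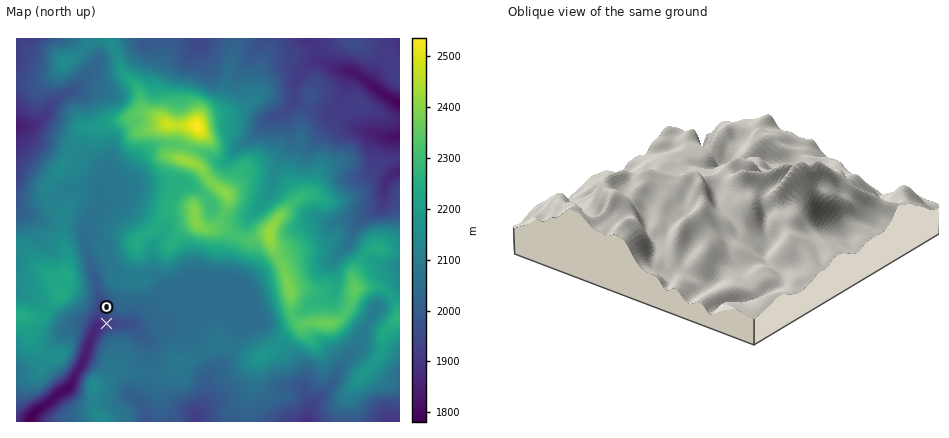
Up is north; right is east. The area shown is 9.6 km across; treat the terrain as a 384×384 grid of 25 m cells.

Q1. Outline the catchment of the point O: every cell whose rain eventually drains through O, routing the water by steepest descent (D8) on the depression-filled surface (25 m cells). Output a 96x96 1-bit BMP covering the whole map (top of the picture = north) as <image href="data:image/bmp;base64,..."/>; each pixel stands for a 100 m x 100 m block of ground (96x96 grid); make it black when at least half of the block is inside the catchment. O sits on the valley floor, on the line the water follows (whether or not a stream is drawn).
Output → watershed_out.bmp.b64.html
<image width="96" height="96" href="data:image/bmp;base64,Qk2+BAAAAAAAAD4AAAAoAAAAYAAAAGAAAAABAAEAAAAAAIAEAAATCwAAEwsAAAIAAAAAAAAA////AAAAAAAAAAAAAAAAAAAAAAAAAAAAAAAAAAAAAAAAAAAAAAAAAAAAAAAAAAAAAAAAAAAAAAAAAAAAAAAAAAAAAAAAAAAAAAAAAAAAAAAAAAAAAAAAAAAAAAAAAAAAAAAAAAAAAAAAAAAAAAAAAAAAAAAAAAAAAAAAAAAAAAAAAAAAAAAAAAAAAAAAAAAAeAAAAAAAAAAAAAAD/AAAAAAAAAAAAAB//gAAAAAAAAAAAAB//wAAAAAAAAAAAAA//+AAAAAAAAAAAAA///gAfAAAAAAAAAA///4B/gAAAAAAAAA///8H/4AAAAAAAAAf///f/8AAAAAAAAAf/////+AAAAAAAAAf//////AAAAAAAAAf//////gAAAAAAAAf//////wAAAAAAAH///////wAAAAAAAH///////wAAAAAAAD///////gAAAAAAAB///////gAAAAAAAA///////gAAAAAAAAf//////gAAAAAAAAf//////gAAAAAAAAf//////gAAAAAAAAf//////gAAAAAAAAf//////AAAAAAAAAf//////AAAAAAAAAB//////AAAAAAAAAA//////AAAAAAAAAA/////+AAAAAAAAAA/////+AAAAAAAAAA/////8AAAAAAAAAA/////8AAAAAAAAAB/////4AAAAAAAAAB/////4AAAAAAAAAD/////wAAAAAAAAAD/////wAAAAAAAAAB/////wAAAAAAAAAA///+AAAAAAAAAAAAf//4AAAAAAAAAAAAH/4AAAAAAAAAAAAAD/gAAAAAAAAAAAAAD/gAAAAAAAAAAAAAB/gAAAAAAAAAAAAAA/gAAAAAAAAAAAAAAAAAAAAAAAAAAAAAAAAAAAAAAAAAAAAAAAAAAAAAAAAAAAAAAAAAAAAAAAAAAAAAAAAAAAAAAAAAAAAAAAAAAAAAAAAAAAAAAAAAAAAAAAAAAAAAAAAAAAAAAAAAAAAAAAAAAAAAAAAAAAAAAAAAAAAAAAAAAAAAAAAAAAAAAAAAAAAAAAAAAAAAAAAAAAAAAAAAAAAAAAAAAAAAAAAAAAAAAAAAAAAAAAAAAAAAAAAAAAAAAAAAAAAAAAAAAAAAAAAAAAAAAAAAAAAAAAAAAAAAAAAAAAAAAAAAAAAAAAAAAAAAAAAAAAAAAAAAAAAAAAAAAAAAAAAAAAAAAAAAAAAAAAAAAAAAAAAAAAAAAAAAAAAAAAAAAAAAAAAAAAAAAAAAAAAAAAAAAAAAAAAAAAAAAAAAAAAAAAAAAAAAAAAAAAAAAAAAAAAAAAAAAAAAAAAAAAAAAAAAAAAAAAAAAAAAAAAAAAAAAAAAAAAAAAAAAAAAAAAAAAAAAAAAAAAAAAAAAAAAAAAAAAAAAAAAAAAAAAAAAAAAAAAAAAAAAAAAAAAAAAAAAAAAAAAAAAAAAAAAAAAAAAAAAAAAAAAAAAAAAAAAAAAAAAAAAAAAAAAAAAAAAAAAAAAAAAAAAAAAAAAAAAAAAAAAAAAAAAAAAAAAAAAAAAAAAAAAAAAAAAA="/>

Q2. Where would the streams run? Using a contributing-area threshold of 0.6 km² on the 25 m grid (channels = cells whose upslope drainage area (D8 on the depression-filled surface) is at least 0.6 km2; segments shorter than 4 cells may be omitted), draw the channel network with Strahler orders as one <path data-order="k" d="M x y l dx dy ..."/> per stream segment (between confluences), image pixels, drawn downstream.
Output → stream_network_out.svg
<path data-order="1" d="M290 422l18 0"/><path data-order="1" d="M388 422l2 0"/><path data-order="1" d="M196 418l0 4"/><path data-order="2" d="M308 412l0 10"/><path data-order="1" d="M132 396l12 10 2 10 0 6 2 0"/><path data-order="2" d="M304 390l4 12 0 10"/><path data-order="1" d="M302 388l2 2"/><path data-order="1" d="M304 388l0 2"/><path data-order="1" d="M208 378l0 14-2 4-2 6-6 6 0 2 0 12-2 0"/><path data-order="1" d="M16 368l0 4"/><path data-order="1" d="M142 338l-2-4"/><path data-order="2" d="M154 338l-8 0-6-4"/><path data-order="2" d="M140 334l-8-10-2 0"/><path data-order="3" d="M94 332l-4 10-6 16-4 6 0 2-10 20-6 6-8 4-6 6-14 10-4 4 0 6"/><path data-order="1" d="M166 328l-6 8-6 2"/><path data-order="3" d="M98 326l-4 6"/><path data-order="1" d="M72 326l16 0 6 6"/><path data-order="2" d="M130 324l-28 0-4 2"/><path data-order="1" d="M240 318l-4-6"/><path data-order="1" d="M250 316l-4-2-10-2"/><path data-order="1" d="M372 316l-4 6-4 8-4 14-20 22-6 16-22 22-4 8"/><path data-order="2" d="M236 312l-6-4-6-4"/><path data-order="2" d="M174 308l-6 16-14 14"/><path data-order="2" d="M224 304l-14 0-16-6-10 0-10 10"/><path data-order="1" d="M328 298l2-2 4-4 2-2-2-30 14-16"/><path data-order="1" d="M186 296l-12 12"/><path data-order="1" d="M240 290l2 4 0 2-8 4-8 2-2 2"/><path data-order="2" d="M96 280l0 8 6 16 0 4-2 6 0 8-2 4"/><path data-order="1" d="M100 272l-4 4 0 4"/><path data-order="1" d="M334 258l14-14"/><path data-order="1" d="M154 246l0 26 10 10 0 2 0 10-28 30-6 0"/><path data-order="2" d="M348 244l4-6 0-6 2-4 10-10"/><path data-order="1" d="M34 234l-2-2 0-10-8-8"/><path data-order="1" d="M320 220l4 2 12 0 10-4 16 0 2 0"/><path data-order="2" d="M364 218l10-6 8-8 0-10 4-14 8-6 6-2"/><path data-order="2" d="M24 214l-8-6 0-82"/><path data-order="2" d="M98 210l-10 12-4 8 0 14 12 36"/><path data-order="1" d="M102 206l-4 4"/><path data-order="2" d="M100 204l-2 6"/><path data-order="1" d="M266 200l4-10 6-22 2-6 10-10 2-4 0-22-4-8 0-8"/><path data-order="1" d="M206 196l-8-8-10-4-84 0-2 2"/><path data-order="1" d="M78 188l22 0 0 2 0 14"/><path data-order="2" d="M102 186l0 18-2 0"/><path data-order="1" d="M126 182l-22 0-2 4"/><path data-order="1" d="M362 176l4 0 8-8 0-26 4-6 6 0"/><path data-order="1" d="M112 156l-2 10-8 18"/><path data-order="1" d="M234 152l8-8 4-2 24-24 8-2 6-2 2-4"/><path data-order="1" d="M154 146l-2 2-32 32-14 0-4 4"/><path data-order="1" d="M314 144l2-4 16-16 0-12 10-10 4-24 4-6"/><path data-order="2" d="M384 136l16 0"/><path data-order="1" d="M360 130l8 2 8 2 8 2"/><path data-order="1" d="M22 126l-6 0"/><path data-order="2" d="M286 110l8-8 0-16 0-4 2-4 14-14"/><path data-order="2" d="M72 92l-4 0-8 6-12 10-4 8-8 8-2 0-18 0 0 2"/><path data-order="1" d="M76 92l-4 0"/><path data-order="1" d="M104 90l-30 0"/><path data-order="1" d="M86 76l-12 14"/><path data-order="2" d="M350 72l4 2 4 0 22 18 12 8 4 2 4 0 0 2"/><path data-order="1" d="M184 66l4-8 8-10 2-4 0-6"/><path data-order="2" d="M310 64l4-2 8 0 10 6 6 2 8 0 4 2"/><path data-order="1" d="M246 62l14-16 2-4 0-4 2 0"/><path data-order="1" d="M208 62l-8-14 0-10-2 0"/><path data-order="1" d="M30 38l-4 0"/>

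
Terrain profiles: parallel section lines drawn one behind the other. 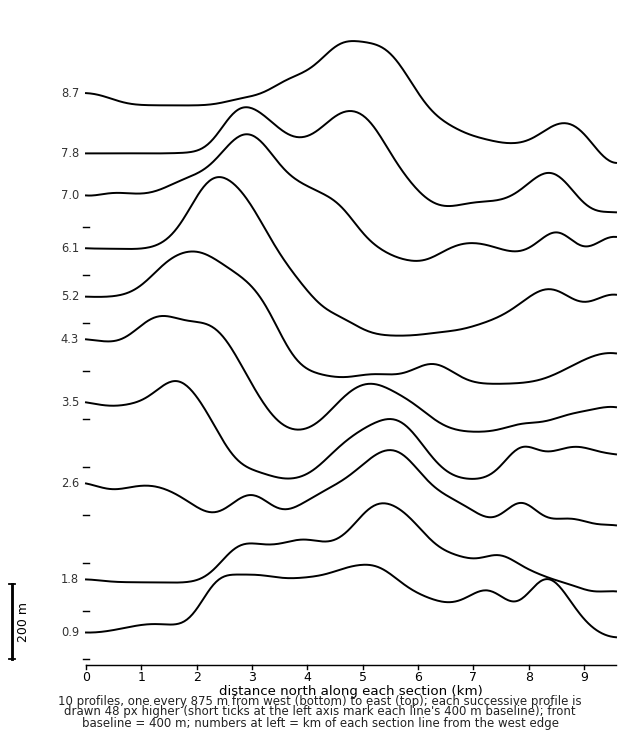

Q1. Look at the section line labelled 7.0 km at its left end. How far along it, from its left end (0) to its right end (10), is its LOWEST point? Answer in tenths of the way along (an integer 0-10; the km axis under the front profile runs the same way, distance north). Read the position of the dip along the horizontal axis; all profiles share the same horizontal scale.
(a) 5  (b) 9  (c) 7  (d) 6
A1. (d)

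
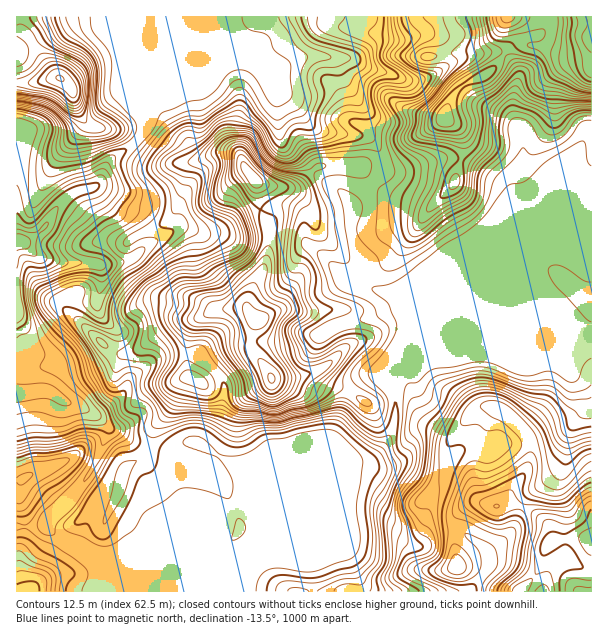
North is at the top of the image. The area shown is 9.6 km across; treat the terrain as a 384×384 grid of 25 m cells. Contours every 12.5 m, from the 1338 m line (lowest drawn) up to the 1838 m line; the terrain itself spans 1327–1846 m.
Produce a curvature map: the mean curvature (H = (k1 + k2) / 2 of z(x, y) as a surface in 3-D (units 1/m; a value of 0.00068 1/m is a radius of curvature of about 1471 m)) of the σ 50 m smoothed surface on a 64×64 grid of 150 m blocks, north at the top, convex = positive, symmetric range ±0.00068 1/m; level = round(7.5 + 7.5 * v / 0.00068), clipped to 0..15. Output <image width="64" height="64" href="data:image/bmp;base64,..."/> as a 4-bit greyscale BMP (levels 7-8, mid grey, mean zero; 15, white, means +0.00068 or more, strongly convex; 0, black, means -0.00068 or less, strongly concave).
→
<image width="64" height="64" href="data:image/bmp;base64,Qk12CAAAAAAAAHYAAAAoAAAAQAAAAEAAAAABAAQAAAAAAAAIAAATCwAAEwsAABAAAAAAAAAAAAAAABEREQAiIiIAMzMzAERERABVVVUAZmZmAHd3dwCIiIgAmZmZAKqqqgC7u7sAzMzMAN3d3QDu7u4A////ALvKY2dXd3d3d3d3d3aIrN3LzetkVSIgAAEFvv/5JJzbmt2WmXZ3d3h3d3d3dnmql2Z5l2m+66rM3HM1ettmmoWpqoiqd3d3d3d3iYZ3aIdURVZlZ2nf////tjITi5Z2VMdVeIVnd3d3d3iIiGZ2ZVZmZlRDJJyoaf2GVERstmZo11eHVVVVZ3d3iIiIh2d3d3dmZURYpyAH6mZlVXzZZXq5iGNFe5eId3eIiIiYeId3d3d2RGqmUgnXVVVEa+yHm3dTZ4iclnh2d3iHeIiIh3eId3ZDfYanOrVFVjFIu5m7RzKN2HumeHd3eHd3iIiHd4h4dkSsRbhLpUV5UDnLhniZUSbLebdnd3d3d3iIh4d3h3h2Rshat0q4ec6Vfe2Vaup2ME2nqmZ4d3d3eIh3d3d3eHZYpb/oR6vN7surl2WuyndyCOmLhniHd3d4h4h3eHd4dlh0v/xletuqqWRDJa25ZoYBrIqVeId3d4iHeHeIh3iGV1SZnJRZuHmrcjQ0e8upmVAsqqVoh3iJmId3eIiIiIdnQ3dYtlm3aJzXRURpvMzLowfKp3h3iJmHd3d3iHiIh3YyRUfJWLdWaexWVXiszf/7Asy6qHeIiHZmZ3d3d3d2ZDViN8tWh0VXvXZ1mnu5vv9AnYm4Z3d2VmZlZ3d3d2VEN7UmzHVmVVWLh3WcR2RXz7FaZohVVmVXiGRFZWdlRFhkujWulndlRIunRHlFVDN7yBFJqXQzM1moQRMzREQ1jLJsho3IaIVHzaYyVmZlVGdUIjfLpzETeHUhRRASIji80yy4adt2ho7qh1NGiHdlZRBMlEerdUZmiEXKREMhKLzDCqhWvbeJ36eIhmWIiHVCIlvpE4qpmmfuev2M2nRK7+QalkON2877d5qHllZ3VENJlYpVqqrOhd++/b/+2Z7+xDqFVGne79l3qnWIVERWZmr3GKv9u99waq/+qHeJmphTWmaZiJu6llaJZGaZd3d3ifoFm//c2zA1fv+5iFNWVTZpZpmImZdTNGhkV5mZh1aJ20MUm9yVEleu/qjP+CJER2h2dlV3ZCI1eGV5h4h0NHq7iCAmt0I3nN25Ukv/lEZGd4ZlRFVUVWZ2ZXmXZlMjjbqsczWVM4rOy4ZlIo/6d3N2mHZlVWeHd3d3aLdmVDb/t3u3VpUCasyGeJcxOv/blUd3iHd3iYd3d3dntmZVfv9hJ6hmmVJGeYeHQAAUi93KVnd3d3d3d3d3d2d0Vnnv0wJDaIvfyFNazbMANCEkV5qGd3d3d3d3d3d3WAN5vexAS9ZYrd79p4zP+6vKh2ZlZ3Z3d3d3d3d3d3VpBd/bhhCN+4h1V63LvJrf/am93LmHdnd3d3eHiHd3VooK/9mIMYrNuYib3ZnNp2nHNGiId3eHZ3iHd3d4d3Z4mQz93v+BaYv9ve26ZqynNJhVVERVVmiHd4d3d3h3Z5mYDaec77Nah8p5p0RGm7pzapl0Rnd4Zoh3d3d3d3ZpqpdNdFVnYSd1Z4ulR4q777Mq2VRoh5mGZ3d3d3d3doqpdZsgEAAAAyFHmYVYmHfP5RnGJYh3iZhWZnd3d3d4mZdWxiNpmHV6YCZ3h0VkEo/nJWNJlmZnmWZUZ3d3d5h3ZncinLzdyq7mIkaZU1QAfdlCNpp1d4eLllVWZ3d4d3d3dwNXiaq7mu2VM1ZDQwGNylJbqFaImHvpZWZWd3d3d3d3ayBZh4qWeruVNFVCFM7LYnyWVniIef11ZmVXd3d3d3d/kEl2eIZVaLlFZDIX7Lxze5dWd4hn36VWdlZ3d3d3h17TF5iHeZdUila7qEjHaXN6l1dmiHaf6WeHZWd3d3d3W9kReYZniHVqZK/7WbZGd5l2ZmaIh2ruqrhmVnd3d3dZvHEBI1REZllyS/k566vdxkRWd4iIdo3/tld3Znd3dlerp0MgNnd2Z4IG23v///6TJGeIdmZmaf+TRniXZ3eHV5qYiGFYm7qpliJq7/+6qYeImZhVVWd473IlZ5hldohWiqh4gkqprf/cowX/5yAFz+u6uVVlVWaLlUVWiXZVeWV6u5iEAWiJvKrcev+jAAbNy7q6RGZUU0iqmGZ5h2VpZWi+yIdBAnhmdWzv/6MAOZh4h3ZHq5VDSKvKdmiYdmhlRXzKzv5wGJrZJbzf5QGKUhIiM1nP/JecqJdUV5qWVlQQBa3//9Qjiew1yUjGE6oyRnmYZUa+//7KdTNFi7czAAAGm6u5g2RldyW6d2Qkh0jN3aYyJHv/27qFIjRrpQABEV38IkUmd3VVI2jcUjVkWKqoMUnezf+3ZlQkVGmEATd3n/8QJVd3ZmdUNrtUVlRGeIUl3/lFr+YzRTSIiGhm79qu/0Amd3d3ZmVGumVmZVZ4dEr/ggBN/HeYQZ3Iab3/////cDZ3d3d3dmepZndmi7lmi8cQABj//upAbcmJz3eu/9+iN3d3d3d3Z4hmd2etyHh1IAAQAGv//4AWi8rPRGv+vaNHh3d3d3d2d3d2Znl1ZSNWe+6BAUjvoQFbuatGi7mLhFeHd4d3d3d2eHdlQxEQFt////uFITiXmZqXiWipZGdEaHd3d3d3d3d3iHZlVVVVaHaqh4iIZGnsl3eLm7hCREV3d3d3eId3d3d2Zpqru7lkRERWVEe7ZGZVaczMuVNVVnd3d3d4iIh4h3ZXvcu6mFaqhmd0JJ7HVmRZqJdlM2dnd3d3d3d4h3iYiIm6h3dlNtypeJh4v/6oZEeI"/>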